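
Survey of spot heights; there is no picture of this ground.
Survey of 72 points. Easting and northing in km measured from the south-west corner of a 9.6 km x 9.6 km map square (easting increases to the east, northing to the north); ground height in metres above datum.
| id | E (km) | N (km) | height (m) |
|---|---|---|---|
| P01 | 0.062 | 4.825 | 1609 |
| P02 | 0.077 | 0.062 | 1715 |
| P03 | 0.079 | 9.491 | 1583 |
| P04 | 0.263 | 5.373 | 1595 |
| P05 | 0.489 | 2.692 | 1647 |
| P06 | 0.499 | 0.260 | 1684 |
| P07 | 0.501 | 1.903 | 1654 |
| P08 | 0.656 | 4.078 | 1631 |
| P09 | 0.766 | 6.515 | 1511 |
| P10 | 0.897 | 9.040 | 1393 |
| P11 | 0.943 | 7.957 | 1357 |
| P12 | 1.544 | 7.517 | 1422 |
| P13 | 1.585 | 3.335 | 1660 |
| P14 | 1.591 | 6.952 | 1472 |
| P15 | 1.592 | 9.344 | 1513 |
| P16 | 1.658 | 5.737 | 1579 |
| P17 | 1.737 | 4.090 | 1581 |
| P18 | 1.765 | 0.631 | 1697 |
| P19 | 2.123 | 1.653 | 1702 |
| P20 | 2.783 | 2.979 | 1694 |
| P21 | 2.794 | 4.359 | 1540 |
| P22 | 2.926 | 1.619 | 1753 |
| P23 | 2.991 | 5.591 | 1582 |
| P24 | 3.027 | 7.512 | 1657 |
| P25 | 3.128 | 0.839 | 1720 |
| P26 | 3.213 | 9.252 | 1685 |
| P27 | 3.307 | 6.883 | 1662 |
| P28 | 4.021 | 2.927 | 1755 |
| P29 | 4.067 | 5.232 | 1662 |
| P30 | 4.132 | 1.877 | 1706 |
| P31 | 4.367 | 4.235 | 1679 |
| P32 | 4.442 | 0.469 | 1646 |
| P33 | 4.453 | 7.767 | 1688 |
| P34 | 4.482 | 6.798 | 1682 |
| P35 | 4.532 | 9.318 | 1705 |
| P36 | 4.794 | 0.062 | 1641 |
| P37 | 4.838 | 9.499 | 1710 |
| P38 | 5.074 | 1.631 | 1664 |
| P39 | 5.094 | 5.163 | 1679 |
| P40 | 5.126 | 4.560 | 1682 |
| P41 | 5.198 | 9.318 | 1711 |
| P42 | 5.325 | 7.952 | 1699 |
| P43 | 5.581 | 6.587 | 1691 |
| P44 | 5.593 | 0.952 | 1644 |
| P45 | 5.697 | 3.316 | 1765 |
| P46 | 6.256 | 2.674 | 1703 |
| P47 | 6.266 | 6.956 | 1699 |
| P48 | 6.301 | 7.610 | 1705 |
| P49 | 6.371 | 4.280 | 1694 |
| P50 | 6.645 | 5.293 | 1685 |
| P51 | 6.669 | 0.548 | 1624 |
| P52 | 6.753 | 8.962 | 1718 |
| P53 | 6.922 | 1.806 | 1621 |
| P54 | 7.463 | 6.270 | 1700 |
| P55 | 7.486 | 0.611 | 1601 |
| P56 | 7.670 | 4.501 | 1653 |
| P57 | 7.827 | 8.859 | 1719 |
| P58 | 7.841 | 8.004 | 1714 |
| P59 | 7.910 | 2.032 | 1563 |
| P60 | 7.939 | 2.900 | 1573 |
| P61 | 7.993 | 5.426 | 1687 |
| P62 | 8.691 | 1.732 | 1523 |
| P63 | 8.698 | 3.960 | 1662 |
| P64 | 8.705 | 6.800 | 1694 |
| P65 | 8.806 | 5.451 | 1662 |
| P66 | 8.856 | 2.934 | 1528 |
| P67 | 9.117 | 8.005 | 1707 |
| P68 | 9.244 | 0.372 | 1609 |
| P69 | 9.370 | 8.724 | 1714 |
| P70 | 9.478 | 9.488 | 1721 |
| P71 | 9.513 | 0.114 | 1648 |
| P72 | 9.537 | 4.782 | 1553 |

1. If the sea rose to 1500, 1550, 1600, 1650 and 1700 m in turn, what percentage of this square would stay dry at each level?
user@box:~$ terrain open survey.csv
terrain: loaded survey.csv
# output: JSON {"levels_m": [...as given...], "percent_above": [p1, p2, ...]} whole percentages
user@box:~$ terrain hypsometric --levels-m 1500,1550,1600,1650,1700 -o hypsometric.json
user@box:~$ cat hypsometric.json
{"levels_m": [1500, 1550, 1600, 1650, 1700], "percent_above": [95, 88, 79, 61, 25]}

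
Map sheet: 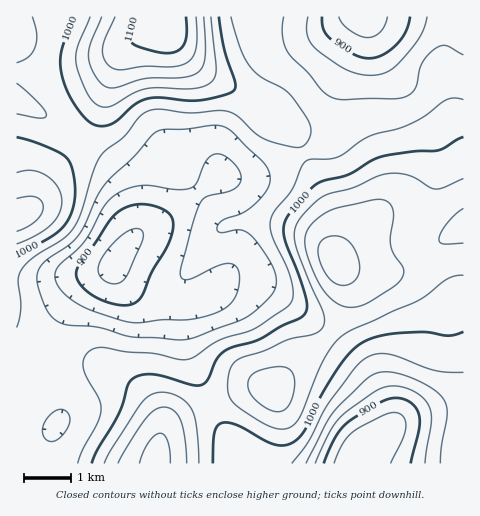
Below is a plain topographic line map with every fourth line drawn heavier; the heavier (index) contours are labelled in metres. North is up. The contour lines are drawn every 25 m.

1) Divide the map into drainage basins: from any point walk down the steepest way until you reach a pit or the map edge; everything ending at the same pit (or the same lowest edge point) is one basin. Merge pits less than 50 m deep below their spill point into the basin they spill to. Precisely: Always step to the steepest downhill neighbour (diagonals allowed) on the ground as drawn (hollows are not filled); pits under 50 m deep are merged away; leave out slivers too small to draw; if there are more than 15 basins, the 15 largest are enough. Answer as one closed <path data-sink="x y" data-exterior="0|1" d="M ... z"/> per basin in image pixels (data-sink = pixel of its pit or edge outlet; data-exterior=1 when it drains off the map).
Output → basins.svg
<path data-sink="116 263" data-exterior="0" d="M165 26l-31 13-11 10-8 15-16 47-11 21-15 20-23 22-15 29-8 8-11 5 1 248 138 0 6-27 11-15 74-33 16-2 11 3 25-29 31-25 14-23 3-13 0-14-3-13-9-15 3-20-1-18-40-86-11-11-29-21-59-35-20-21z"/><path data-sink="361 17" data-exterior="1" d="M463 16l-446 0-1 199 8-2 11-10 15-29 23-22 15-20 11-21 16-47 8-15 11-10 31-13 12 20 20 21 59 35 29 21 11 11 40 86 0 42 6 5 22 5 26 0 12-4 18-10 31-24 13-6z"/><path data-sink="358 454" data-exterior="0" d="M463 228l-19 11-31 23-18 8-31 2-24-6 6 20 0 14-3 13-14 23-31 25-25 29-11-3-16 2-74 33-11 15-5 26 307 1z"/>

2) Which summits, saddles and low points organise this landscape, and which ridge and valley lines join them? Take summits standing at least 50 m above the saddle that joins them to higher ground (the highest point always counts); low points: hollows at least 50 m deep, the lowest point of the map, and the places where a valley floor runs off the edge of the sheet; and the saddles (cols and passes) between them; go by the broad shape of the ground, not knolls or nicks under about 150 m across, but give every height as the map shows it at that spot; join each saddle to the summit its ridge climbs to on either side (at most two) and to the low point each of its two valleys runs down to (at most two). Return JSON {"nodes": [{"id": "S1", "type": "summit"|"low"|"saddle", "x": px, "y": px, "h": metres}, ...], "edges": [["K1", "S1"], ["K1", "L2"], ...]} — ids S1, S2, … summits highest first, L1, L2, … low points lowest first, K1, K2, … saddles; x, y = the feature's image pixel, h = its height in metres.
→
{"nodes": [
{"id": "S1", "type": "summit", "x": 165, "y": 26, "h": 1119},
{"id": "S2", "type": "summit", "x": 336, "y": 262, "h": 1088},
{"id": "S3", "type": "summit", "x": 157, "y": 459, "h": 1082},
{"id": "S4", "type": "summit", "x": 18, "y": 216, "h": 1063},
{"id": "L1", "type": "low", "x": 360, "y": 453, "h": 858},
{"id": "L2", "type": "low", "x": 361, "y": 17, "h": 864},
{"id": "L3", "type": "low", "x": 116, "y": 263, "h": 866},
{"id": "K1", "type": "saddle", "x": 420, "y": 258, "h": 1046},
{"id": "K2", "type": "saddle", "x": 210, "y": 404, "h": 1010},
{"id": "K3", "type": "saddle", "x": 82, "y": 140, "h": 989},
{"id": "K4", "type": "saddle", "x": 305, "y": 153, "h": 974}],
"edges": [["K1", "S2"], ["K1", "L1"], ["K1", "L2"], ["K2", "S2"], ["K2", "S3"], ["K2", "L1"], ["K2", "L3"], ["K3", "S1"], ["K3", "S4"], ["K3", "L2"], ["K3", "L3"], ["K4", "S1"], ["K4", "S2"], ["K4", "L2"], ["K4", "L3"]]}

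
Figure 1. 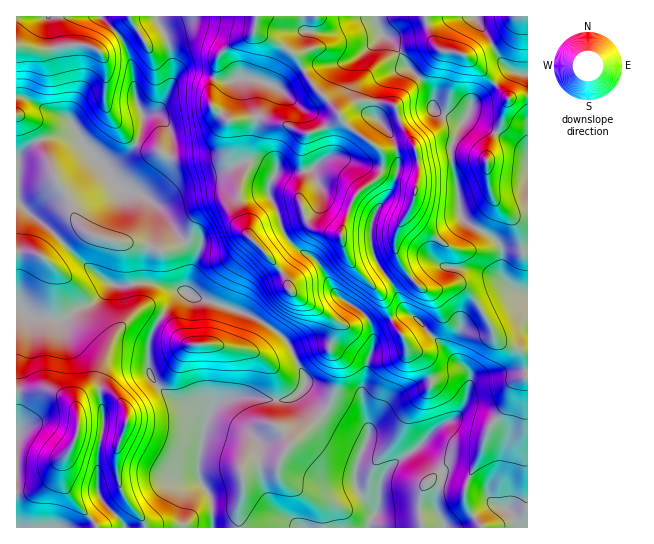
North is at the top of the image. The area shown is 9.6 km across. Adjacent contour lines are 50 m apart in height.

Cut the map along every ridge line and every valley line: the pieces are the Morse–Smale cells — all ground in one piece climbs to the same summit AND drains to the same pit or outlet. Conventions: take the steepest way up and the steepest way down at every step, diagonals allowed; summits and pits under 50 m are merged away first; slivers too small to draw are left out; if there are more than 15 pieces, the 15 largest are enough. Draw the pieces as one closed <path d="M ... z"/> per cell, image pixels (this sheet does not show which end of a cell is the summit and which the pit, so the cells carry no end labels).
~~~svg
<path d="M409 68l-10 1-10 6-10 10-4 13 0 19 18 22 6 28-8 26-18 24-2 9 0 17 8 23 13 17 9 22 8 9-4-1-11 4-17 10-4 4 0 16-5 12-3 22-4 12 8 38-1 7-2 1-41-24-23-26-15 11-53-3-15 6-10 11-10 43 0 21 10 16 3 8 1 26 315-1 0-233-14-5-11-11 0-25-3-8-9-9-21-11-7-6-12-64 1-12 11-21-30-12-1-19z"/><path d="M198 73l-15 0-8 6-15 30-6 4-11 2-2 18-8 16-14 14-9 5-4 0-22-23-17-26-25-11-15-9-11-1 0 101 14 16 20 14 31 32 29 23 20 1 19-2 37 9 9-33-2-5-32-44-8-7 10-4 22-18 38-10 20-10 11 0 21 10-8-7-12-5-3-6 4-40-4-12-1-20-2-2-11 0-15 2z"/><path d="M375 16l-217 0-1 5 10 16 2 9 4 21 0 16 5-7 5-3 15 0 25 8 15-2 11 0 2 2 1 20 4 12-4 40 3 6 16 8 6 6 33-2 19-14 12 0 17 7 39 9 2-14-3-12-7-14-14-16 0-19 4-13 10-10 19-8-13-22-14-11z"/><path d="M254 161l-11 0-20 10-38 10-22 18-10 4 8 7 32 44 2 5-8 32 7 6 55 18 32 20 8 10 16 33-2 13 5 7 17 17 42 24 2-8-8-38 4-12 3-22 5-12-2-24-10-12-20-12-6-6-15-28-7-8-15-8-11-11-6-11-5-20-7-10 0-11 6-13z"/><path d="M149 283l-19 2-19-1-18 20-18 7-12 9-25-1-15-10-7 0 1 219 108-1-22-25-6-12 0-33 6-24-3-51 4-12 7-6 18-1 19 3 0-19 3-12 20-32 13-12z"/><path d="M129 363l-14 0-6 2-5 5-4 12 0 19 3 8 0 24-6 24 0 33 3 8 26 30 85 0 0-31-12-19 0-21 9-42-14-8-25-11-16-15-6-14z"/><path d="M101 16l-84 0-1 81 11 2 15 9 25 11 17 26 22 23 4 0 9-5 17-18 7-18 0-13-8-19-2-22-6-24-6-11z"/><path d="M186 292l-4 0-19 22-12 21-3 12 1 26 4 8 16 15 36 16 4 5 2-6 8-8 10-4 28-2 10 3 20 0 8-4 9-9 1-9-16-33-8-10-32-20-55-18z"/><path d="M474 16l-97 0-1 6 5 12 14 11 10 20 27 26 0 18 2 2 25 10 4 0 4-4 47 26 13 12 1-80-14-3-11-9z"/><path d="M341 157l-12 0-17 13 9 20 0 8-5 12-11 9-23 6-1 2 6 11 11 11 15 8 7 8 15 28 32 24 4 6 2 10 2-4 6-5 27-11-7-8-9-22-13-17-8-23 0-17 2-9 18-24 5-20-38-9z"/><path d="M467 117l-3 2-13 28 10 70 5 6 25 13 9 9 3 8 0 25 11 11 13 4 1-138-14-12z"/><path d="M18 200l-2 1 0 106 7 2 15 10 25 1 12-9 18-7 18-19-30-24-31-32-20-14z"/><path d="M157 16l-56 1 20 21 6 11 6 24 3 28 7 14 11-2 6-4 13-30 0-12-5-26z"/><path d="M527 16l-52 1 28 46 8 8 12 4 5-1z"/>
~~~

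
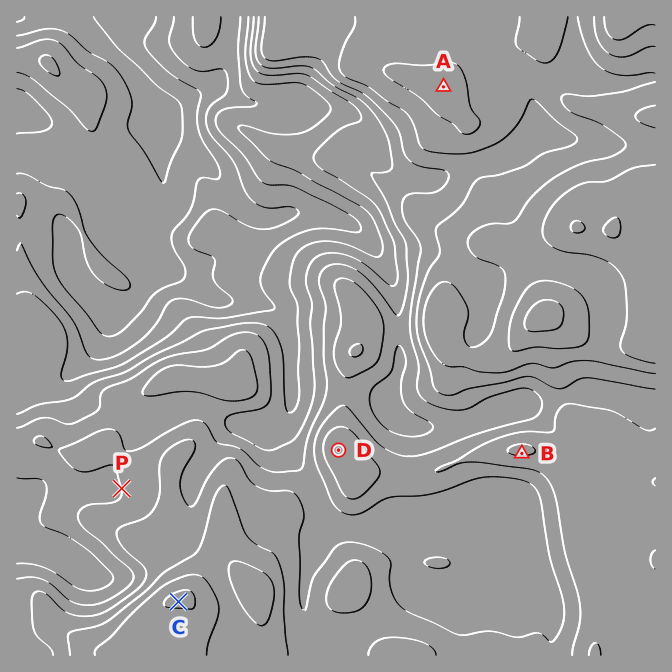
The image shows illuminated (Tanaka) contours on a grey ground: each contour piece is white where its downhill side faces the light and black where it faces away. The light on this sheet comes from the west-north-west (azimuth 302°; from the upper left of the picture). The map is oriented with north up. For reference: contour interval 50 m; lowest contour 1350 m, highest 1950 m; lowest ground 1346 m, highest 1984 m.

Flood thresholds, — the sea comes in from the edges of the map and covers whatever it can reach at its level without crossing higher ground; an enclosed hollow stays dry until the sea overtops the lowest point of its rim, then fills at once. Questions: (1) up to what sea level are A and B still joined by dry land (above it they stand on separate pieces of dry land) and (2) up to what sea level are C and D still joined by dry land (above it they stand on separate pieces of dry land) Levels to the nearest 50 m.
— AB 1800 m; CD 1750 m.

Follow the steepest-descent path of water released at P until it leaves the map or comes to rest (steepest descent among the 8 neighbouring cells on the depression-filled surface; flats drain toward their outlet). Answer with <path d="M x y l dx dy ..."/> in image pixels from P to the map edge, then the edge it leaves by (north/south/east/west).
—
<path d="M122 488l-82 0-8 7-7 3-3 0-2 2-3 0"/>
exit: west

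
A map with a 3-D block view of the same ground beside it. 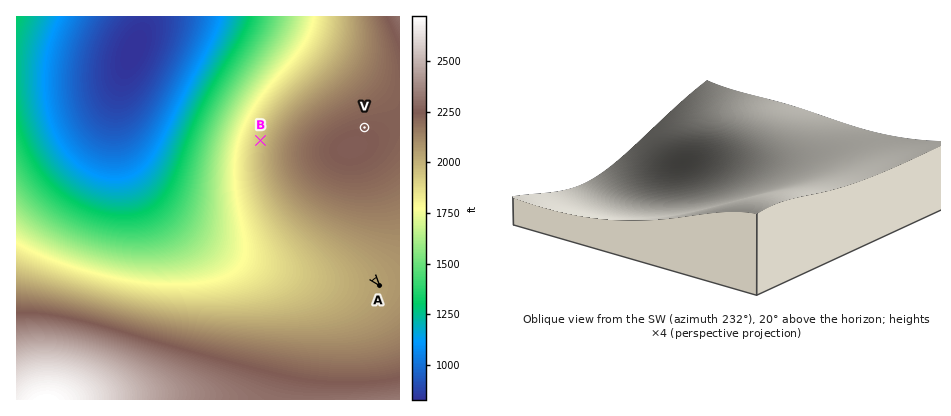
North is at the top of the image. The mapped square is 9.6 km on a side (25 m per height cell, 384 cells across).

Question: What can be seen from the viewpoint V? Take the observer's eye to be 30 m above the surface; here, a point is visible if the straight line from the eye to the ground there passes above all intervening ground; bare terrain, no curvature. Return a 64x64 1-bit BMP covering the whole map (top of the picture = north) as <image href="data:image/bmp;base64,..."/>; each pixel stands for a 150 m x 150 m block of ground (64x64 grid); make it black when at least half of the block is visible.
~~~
<image width="64" height="64" href="data:image/bmp;base64,Qk0+AgAAAAAAAD4AAAAoAAAAQAAAAEAAAAABAAEAAAAAAAACAAATCwAAEwsAAAIAAAAAAAAA////AAAAAAAH/////////w//////////H/////////8//////////3///////////////////////////////////////////////////////////////////////////////////////////////////////////////////////////////////////////////AAB//////+AAAAf////+AAAAAf////AAAAAA////wAAAAAB///8AAAAAAD///AAAAAAAH//wAAAAAAAf/+AAAAAAAA//wAAAAAAAD/8AAAAAAAAP/wAAAAAAAA/+AAAAAAAAB/wAAAAAAAAH+AAAAAAAAAf4AAAAAAAAD/AAAAAAAAAP8AAAAAAAAB/wAAAAAAAAf+AAAAAAAAD/4AAAAAAAA//gAAAAAAAH/+AAAAAAAA//4AAAAAAAH//gAAAAAAAf/+AAAAAAAD//4AAAAAAAP//gAAAAAAA//+AAAAAAAB//4AAAAAAAH//gAAAAAAAP/+AAAAAAAA//4AAAAAAAB//wAAAAAAAD//AAAAAAAAP/8AAAAAAAAf/4AAAAAAAA//gAAAAAAAD/+AAAAAAAAP/8AAAAAAAA//wAAAAAAAD//gAAAAAAAf//AAAAAAAB//8AAAAAAAP//4AAAAAAA///wAAAAAAH///AAAAAAAf/w=="/>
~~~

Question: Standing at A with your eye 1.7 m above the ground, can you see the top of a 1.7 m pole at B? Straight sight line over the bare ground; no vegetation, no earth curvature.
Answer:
no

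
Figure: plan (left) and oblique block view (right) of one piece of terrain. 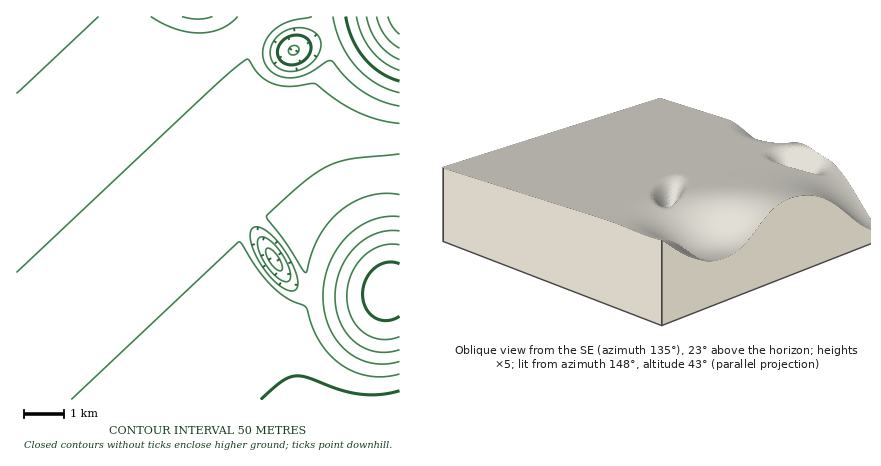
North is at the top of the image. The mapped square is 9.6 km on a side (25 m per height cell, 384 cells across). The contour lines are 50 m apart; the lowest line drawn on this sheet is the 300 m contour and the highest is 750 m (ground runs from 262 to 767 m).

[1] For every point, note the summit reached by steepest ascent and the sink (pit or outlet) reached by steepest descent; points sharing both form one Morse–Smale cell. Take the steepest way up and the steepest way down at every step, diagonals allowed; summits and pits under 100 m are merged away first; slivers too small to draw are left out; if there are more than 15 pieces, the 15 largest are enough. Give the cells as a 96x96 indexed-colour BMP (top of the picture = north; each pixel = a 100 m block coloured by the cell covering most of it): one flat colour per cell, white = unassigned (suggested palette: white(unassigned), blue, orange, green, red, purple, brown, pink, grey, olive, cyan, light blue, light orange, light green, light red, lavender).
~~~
<image width="96" height="96" href="data:image/bmp;base64,Qk12EgAAAAAAAHYAAAAoAAAAYAAAAGAAAAABAAQAAAAAAAASAAATCwAAEwsAABAAAAAAAAAA////ALR3HwAOf/8ALKAsACgn1gC9Z5QAS1aMAMJ34wB/f38AIr28AM++FwDox64AeLv/AIrfmACWmP8A1bDFABEREREREREREREREREREREREREREREREREREREREREREREREiIiIiIiIiIiIiIiIhERERERERERERERERERERERERERERERERERERERERERERERIiIiIiIiIiIiIiIiIhERERERERERERERERERERERERERERERERERERERERERERERIiIiIiIiIiIiIiIiIhERERERERERERERERERERERERERERERERERERERERERERESIiIiIiIiIiIiIiIiIhERERERERERERERERERERERERERERERERERERERERERERESIiIiIiIiIiIiIiIiIhEREREREREREREREREREREREREREREREREREREREREREREiIiIiIiIiIiIiIiIiIhEREREREREREREREREREREREREREREREREREREREREREREiIiIiIiIiIiIiIiIiIhERERERERERERERERERERERERERERERERERERERERERERIiIiIiIiIiIiIiIiIiIhERERERERERERERERERERERERERERERERERERERERERERIiIiIiIiIiIiIiIiIiIhERERERERERERERERERERERERERERERERERERERERERERIiIiIiIiIiIiIiIiIiIhERERERERERERERERERERERERERERERERERERERERERERIiIiIiIiIiIiIiIiIiIhERERERERERERERERERERERERERERERERERERERERERESIiIiIiIiIiIiIiIiIiIhERERERERERERERERERERERERERERERERERERERERERESIiIiIiIiIiIiIiIiIiIhERERERERERERERERERERERERERERERERERERERERERESIiIiIiIiIiIiIiIiIiIhERERERERERERERERERERERERERERERERERERERERERESIiIiIiIiIiIiIiIiIiIhERERERERERERERERERERERERERERERERERERERERERFSIiIiIiIiIiIiIiIiIiIhERERERERERERERERERERERERERERERERERERERERERFSIiIiIiIiIiIiIiIiIiIhERERERERERERERERERERERERERERERERERERERERERFSIiIiIiIiIiIiIiIiIiIhERERERERERERERERERERERERERERERERERERERERERFSIiIiIiIiIiIiIiIiIiIhERERERERERERERERERERERERERERERERERERERERERFVIiIiIiIiIiIiIiIiIiIhERERERERERERERERERERERERERERERERERERERERERFVUiIiIiIiIiIiIiIiIiIhERERERERERERERERERERERERERERERERERERERERERFVVSIiIiIiIiIiIiIiIiIhERERERERERERERERERERERERERERERERERERERERERVVVVUiIiIiIiIiIiIiIiIhERERERERERERERERERERERERERERERERERERERERERVVVVVSIiIiIiIiIiIiIiIhERERERERERERERERERERERERERERERERERERERERERVVVVVVIiIiIiIiIiIiIiIhEREREREREREREREREREREREREREREREREREREREREVVVVVVVIiIiIiIiIiIiIiIhEREREREREREREREREREREREREREREREREREREREREVVVVVVVIiIiIiIiIiIiIiIhERERERERERERERERERERERERERERERERERERERERFVVVVVVVIiIiIiIiIiIiIiIhERERERERERERERERERERERERERERERERERERERERVVVVVVVVIiIiIiIiIiIiIiIhERERERERERERERERERERERERERERERERERERERERVVVVVVVVIiIiIiIiIiIiIiIhEREREREREREREREREREREREREREREREREREREREVVVVVVVVVIiIiIiIiIiIiIiIhERERERERERERERERERERERERERERERERERERERFVVVVVVVVVIiIiIiIiIiIiIiIhERERERERERERERERERERERERERERERERERERERFVVVVVVVVSIiIiIiIiIiIiIiIhERERERERERERERERERERERERERERERERERERERVVVVVVVVVSIiIiIiIiIiIiIiIhERERERERERERERERERERERERERERERERERERERVVVVVVVVVSIiIiIiIiIiIiIiIhEREREREREREREREREREREREREREREREREREREVVVVVVVVVUiIiIiIiIiIiIiIiIhEREREREREREREREREREREREREREREREREREREVVVVVVVVVUiIiIiIiIiIiIiIiIhERERERERERERERERERERERERERERERERERERFVVVVVVVVVIiIiIiIiIiIiIiIiIhERERERERERERERERERERERERERERERERERERFVVVVVVVVVIiIiIiIiIiIiIiIiIhERERERERERERERERERERERERERERERERERERFVVVVVVVVSIiIiIiIiIiIiIiIiIhERERERERERERERERERERERERERERERERERERVVVVVVVVVRIiIiIiIiIiIiIiIiIhERERERERERERERERERERERERERERERERERERVVVVVVVVUREiIiIiIiIiIiIiIiIhERERERERERERERERERERERERERERERERERERVVVVVVVVEREiIiIiIiIiIiIiIiIhERERERERERERERERERERERERERERERERERERVVVVVVVRERESIiIiIiIiIiIiIiIhERERERERERERERERERERERERERERERERERERVVVVVVURERERIiIiIiIiIiIiIiIhERERERERERERERERERERERERERERERERERERVVVVVVERERERIiIiIiIiIiIiIiIhERERERERERERERERERERERERERERERERERERFVVVUREREREREiIiIiIiIiIiIiIhEREREREREREREREREREREREREREREREREREREVVRERERERERESIiIiIiIiIiIiIhERERERERERERERERERERERERERERERERERERERERERERERERERIiIiIiIiIiIiIhEREREREREREREREREREREREREREREREREREREREREREREREREREiIiIiIiIiIiIhERERERERERERERERERERERERERERERERERERERERERERERERERESIiIiIiIiIiIhERERERERERERERERERERERERERERERERERERERERERERERERERFEIiIiIiIiIiIhERERERERERERERERERERERERERERERERERERERERERERERERERFEQyIiIiIiIiIhERERERERERERERERERERERERERERERERERERERERERERERERERREMzMiIiIiIiIhEREREREREREREREREREREREREREREREREREREREREREREREREURDMzMzIiIiIiIhERERERERERERERERERERERERERERERERERERERERERERERERFERDMzMzMzMiIiIhERERERERERERERERERERERERERERERERERERERERERERERERFEQzMzMzMzMzMzMxERERERERERERERERERERERERERERERERERERERERERERERERREMzMzMzMzMzMzMxEREREREREREREREREREREREREREREREREREREREREREREREUREMzMzMzMzMzMzMxERERERERERERERERERERERERERERERERERERERERERERERFERDMzMzMzMzMzMzMxERERERERERERERERERERERERERERERERERERERERERERERFERDMzMzMzMzMzMzMxERERERERERERERERERERERERERERERERERERERERERERERREQzMzMzMzMzMzMzMxEREREREREREREREREREREREREREREREREREREREREREREUREQzMzMzMzMzMzMzMxEREREREREREREREREREREREREREREREREREREREREREREUREQzMzMzMzMzMzMzMxERERERERERERERERERERERERERERERERERERERERERERFEREMzMzMzMzMzMzMzMxERERERERERERERERERERERERERERERERERERERERERERFEREMzMzMzMzMzMzMzMxERERERERERERERERERERERERERERERERERERERERERERREREMzMzMzMzMzMzMzMxEREREREREREREREREREREREREREREREREREREREREREURERDMzMzMzMzMzMzMzMxEREREREREREREREREREREREREREREREREREREREREREURERDMzMzMzMzMzMzMzMxERERERERERERERERERERERERERERERERERERERERERFERERDMzMzMzMzMzMzMzMxERERERERERERERERERERERERERERERERERERERERERFERERDMzMzMzMzMzMzMzMxERERERERERERERERERERERERERERERERERERERERERRERERDMzMzMzMzMzMzMzMxERERERERERERERERERERERERERERERERERERERERERRERERDMzMzMzMzMzMzMzMxEREREREREREREREREREREREREREREREREREREREREUREREREMzMzMzMzMzMzMzMxEREREREREREREREREREREREREREREREREREREREREUREREREMzMzMzMzMzMzMzMxERERERERERERERERERERERERERERERERERERERERFEREREREMzMzMzMzMzMzMzMxERERERERERERERERERERERERERERERERERERERERREREREREQzMzMzMzMzMzMzMxERERERERERERERERERERERERERERERERERERERERRERERERERDMzMzMzMzMzMzMxEREREREREREREREREREREREREREREREREREREREURERERERERDMzMzMzMzMzMzMxEREREREREREREREREREREREREREREREREREREREUREREREREREMzMzMzMzMzMzMxERERERERERERERERERERERERERERERERERERERFEREREREREREQzMzMzMzMzMzMxERERERERERERERERERERERERERERERERERERERFEREREREREREQzMzMzMzMzMzMxERERERERERERERERERERERERERERERERERERERRERERERERERERDMzMzMzMzMzMxERERERERERERERERERERERERERERERERERERERRERERERERERERDMzMzMzMzMzMxERERERERERERERERERERERERERERERERERERERREREREREREREREMzMzMzMzMzMxERERERERERERERERERERERERERERERERERERERREREREREREREREMzMzMzMzMzMxERERERERERERERERERERERERERERERERERERERREREREREREREREMzMzMzMzMzMxERERERERERERERERERERERERERERERERERERERREREREREREREREMzMzMzMzMzMxERERERERERERERERERERERERERERERERERERERREREREREREREREMzMzMzMzMzMxERERERERERERERERERERERERERERERERERERERFEREREREREREREMzMzMzMzMzMxERERERERERERERERERERERERERERERERERERERFERERERERERERDMzMzMzMzMzMxEREREREREREREREREREREREREREREREREREREREURERERERERERDMzMzMzMzMzMxEREREREREREREREREREREREREREREREREREREREUREREREREREQzMzMzMzMzMzMxERERERERERERERERERERERERERERERERERERERERREREREREREQzMzMzMzMzMzMxERERERERERERERERERERERERERERERERERERERERFEREREREREMzMzMzMzMzMzMxEREREREREREREREREREREREREREREREREREREREREURERERERDMzMzMzMzMzMzMw=="/>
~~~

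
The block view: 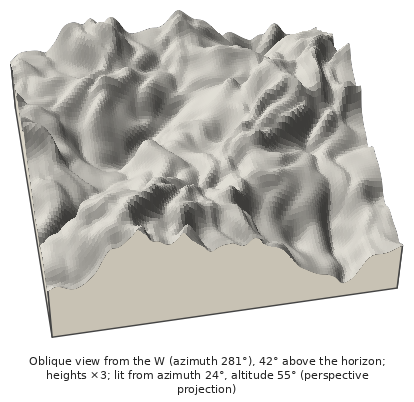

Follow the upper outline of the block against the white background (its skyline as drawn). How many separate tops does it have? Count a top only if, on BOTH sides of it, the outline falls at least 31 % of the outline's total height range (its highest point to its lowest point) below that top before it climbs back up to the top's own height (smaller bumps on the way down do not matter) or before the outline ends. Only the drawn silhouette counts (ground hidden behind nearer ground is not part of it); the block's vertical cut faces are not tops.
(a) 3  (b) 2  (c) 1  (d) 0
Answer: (d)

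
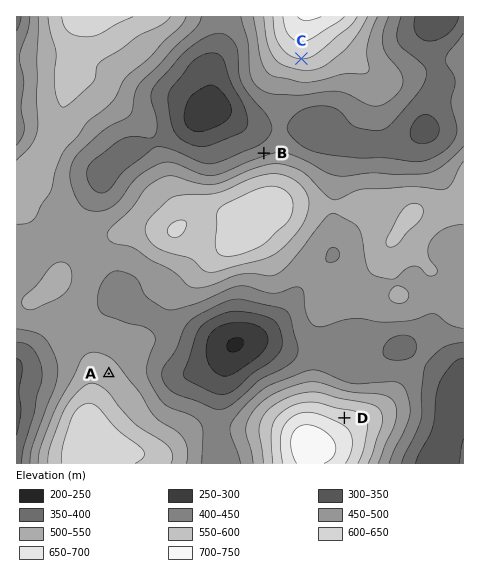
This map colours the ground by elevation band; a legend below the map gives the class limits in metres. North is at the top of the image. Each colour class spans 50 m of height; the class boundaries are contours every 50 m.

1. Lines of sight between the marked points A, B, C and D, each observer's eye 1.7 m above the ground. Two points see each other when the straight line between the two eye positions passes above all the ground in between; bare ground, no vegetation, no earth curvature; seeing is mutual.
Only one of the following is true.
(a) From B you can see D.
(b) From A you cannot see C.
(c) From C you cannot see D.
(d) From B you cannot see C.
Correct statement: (b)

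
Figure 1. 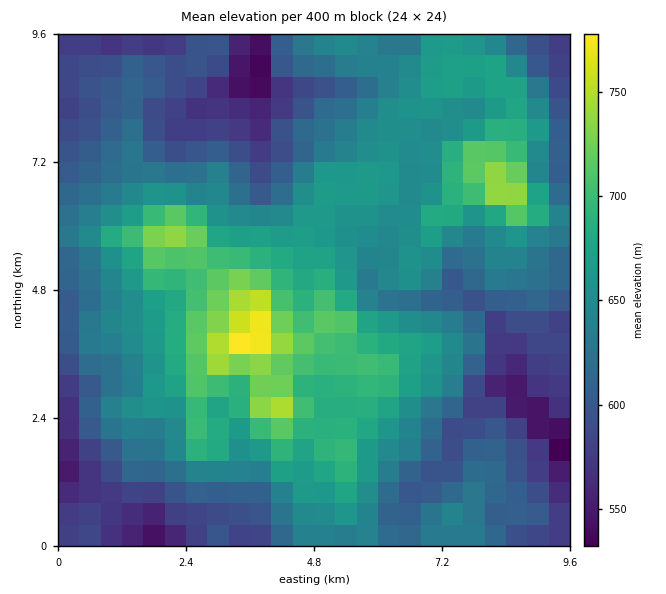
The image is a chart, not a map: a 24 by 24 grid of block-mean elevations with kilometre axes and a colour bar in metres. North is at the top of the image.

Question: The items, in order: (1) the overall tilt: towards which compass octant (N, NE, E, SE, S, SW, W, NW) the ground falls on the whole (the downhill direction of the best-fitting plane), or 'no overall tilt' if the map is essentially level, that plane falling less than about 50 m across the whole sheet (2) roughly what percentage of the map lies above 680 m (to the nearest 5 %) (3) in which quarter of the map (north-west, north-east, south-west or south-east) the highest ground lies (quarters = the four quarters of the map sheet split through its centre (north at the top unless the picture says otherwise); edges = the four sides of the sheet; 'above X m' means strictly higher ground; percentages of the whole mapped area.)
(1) No overall tilt - high and low ground are spread across the sheet.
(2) Roughly 20 % of the ground is higher than 680 m.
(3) The highest ground is in the south-west quarter.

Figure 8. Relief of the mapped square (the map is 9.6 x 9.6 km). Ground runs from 520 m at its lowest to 790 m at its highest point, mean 640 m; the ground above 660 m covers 29.6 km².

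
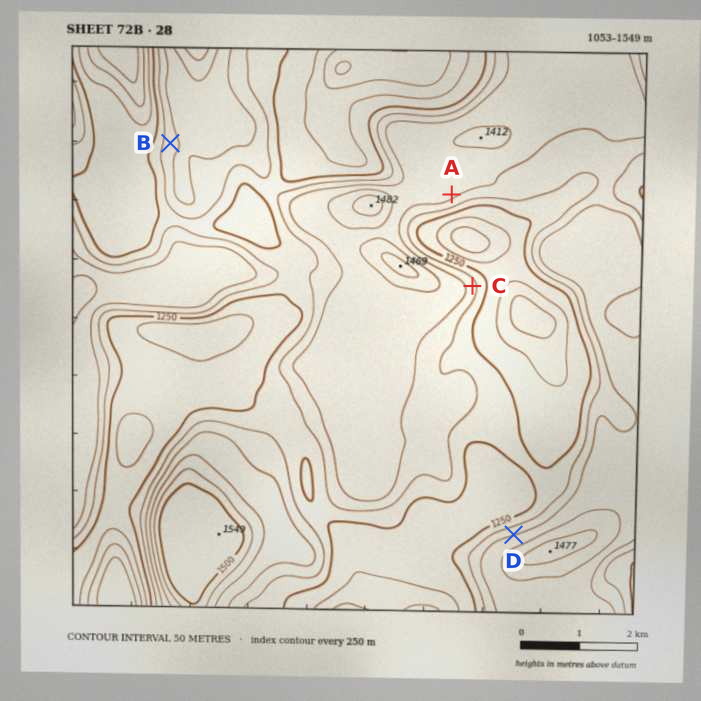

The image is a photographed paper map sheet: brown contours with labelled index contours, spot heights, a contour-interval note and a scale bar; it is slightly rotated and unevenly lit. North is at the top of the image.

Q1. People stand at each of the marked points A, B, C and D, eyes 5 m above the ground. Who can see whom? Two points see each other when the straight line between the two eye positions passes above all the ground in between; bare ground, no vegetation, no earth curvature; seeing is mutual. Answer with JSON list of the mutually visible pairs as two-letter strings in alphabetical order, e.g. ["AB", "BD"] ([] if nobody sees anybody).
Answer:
["AC", "AD", "CD"]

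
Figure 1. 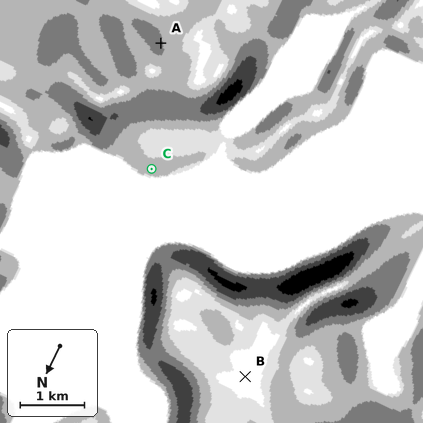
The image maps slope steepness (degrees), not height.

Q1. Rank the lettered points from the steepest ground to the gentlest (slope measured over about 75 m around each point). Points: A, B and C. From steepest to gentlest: A C B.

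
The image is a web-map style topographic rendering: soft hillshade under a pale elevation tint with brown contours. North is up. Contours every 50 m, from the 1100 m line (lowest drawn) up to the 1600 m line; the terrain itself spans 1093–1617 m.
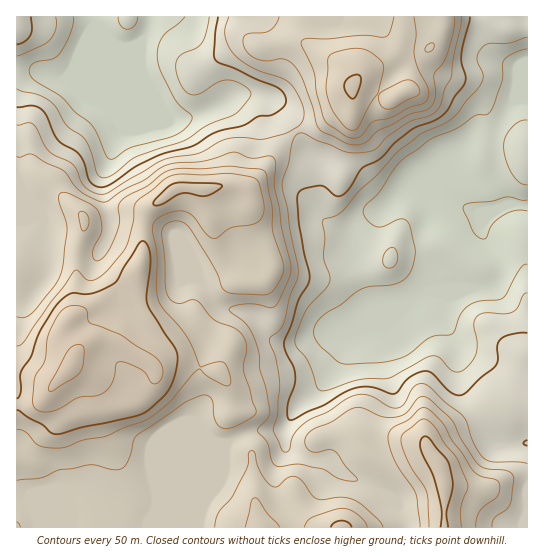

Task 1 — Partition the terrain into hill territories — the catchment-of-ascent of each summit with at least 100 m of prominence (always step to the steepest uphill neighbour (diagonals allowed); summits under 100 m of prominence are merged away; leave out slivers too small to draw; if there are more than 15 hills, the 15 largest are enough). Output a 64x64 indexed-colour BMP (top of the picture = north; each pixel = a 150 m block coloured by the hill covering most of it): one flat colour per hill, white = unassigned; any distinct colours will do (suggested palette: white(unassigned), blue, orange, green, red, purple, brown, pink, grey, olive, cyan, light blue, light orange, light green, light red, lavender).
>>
<image width="64" height="64" href="data:image/bmp;base64,Qk12CAAAAAAAAHYAAAAoAAAAQAAAAEAAAAABAAQAAAAAAAAIAAATCwAAEwsAABAAAAAAAAAA////ALR3HwAOf/8ALKAsACgn1gC9Z5QAS1aMAMJ34wB/f38AIr28AM++FwDox64AeLv/AIrfmACWmP8A1bDFABERERERERERERERFEREREREREREREREREMzMzMzMzMzEREREREREREREREUREREREREREREREREMzMzMzMzMzMRERERERERERERERREREREREREREREREQzMzMzMzMzMxEREREREREREREREUREREREREREREREQzMzMzMzMzMzERERERERERERERERREREREREREREREQzMzMzMzMzMzMRERERERERERERERFEREREREREREREMzMzMzMzMzMzMxERERERERERERERERREREREREREQzMzMzMzMzMzMzMzERERERERERERERERFEREREREREQzMzMzMzMzMzMzMzMRERERERERERERERERRERERERDQzMzMzMzMzMzMzMzMxERERERERERERERERFEREREQzMzMzMzMzMzMzMzMzMzERERERERERERERERERREREQzMzMzMzMzMzMzMzMzERMREREREREREREREREREURERDMzMzMzMzMzMzMzMzEREREREREREREREREREREREREUMzMzMzMzMzMzMzMzEREREREREREREREREREREREREREzMzMzMzMzMzMzMzMRERERERERERERERERERERERERERMzMzMzMzMzMzMzMRERERERERERERERERERERERERERETMzMzMzMzMzMzMxEREREREREREREREREREREREREREREzMzMzMzMzMzMxERERERERERERERERERERERERERERERMzMzMzMzMzMzERERERERERERERERERERERERERERERETMzMzMzMzMzEREREREREREREREREREREREREREREREREzMzMzMzMzMRERERERERERERERERERERERERERERERETMzMzMzMzMxEREREREREREREREREREREREREREREREREzMzMzMzMzERERERERERERERERERERERERERERERERETMzMzMzMzMRERERERERERERERERERERERERERERERERMzMzMzMzMxERERERERERERERERERERERERERERERERETMzMzMzMxERERERERERERERERERERERERERERERERERETMzMzMzERERERERERERERERERERERERERERERERERERETMzMzERERERERERERERERERERERERERERERERERERERERMzMRERERERERERERERERERERERERERERERERERERERETMzERERERERERERERERERERERERERERERERERERERERETMxEREREREREREREREREREREREREREREREREREREREREREREREREREREREREREREREREREREREREREREREREREREREREREREREREREREREREREREREREREREREREREREREREREREREREREREREREREREREREREREREREREREREREREREREREREREREREREREREREREREREREREREREREREREREREREREREREREREREREREREREREREREREREREREREREREREREREREREREREREREREREREREREREREREREREREREREREREREREREREREREREREREREREREREREREREREREREREREREREREREREREREREREREREREREREREREREREREREREREREREREREREREREREREREREREREREREREREREREREREREREREREREREREREREREREREREREREREREiIREREREREREREREREREREREREREREREREREREREREiIhERERERERERERERERERERERERERERERERESIiERIiIiERERERERERERERERERERERERERERERERESIiIiIiIiIhERERERERERERERERERERERERERERERESIiIiIiIiIiEREREREREREREREREREREREREREREREiIiIiIiIiIiIREREREREREREREREREREREREREREiIiIiIiIiIiIiIhEREREREREREREREREREREREREREiIiIiIiIiIiIiIiIRERERERERERERERERERERERERESIiIiIiIiIiIiIiIhERERERERERERERERERERERERESIiIiIiIiIiIiIiIiERERERERERERERERERERERERERIiIiIiIiIiIiIiIiIhERERERERERERERIiERERERERIiIiIiIiIiIiIiIiIiERERERERERERERIiIiERERERIiIiIiIiIiIiIiIiIiIhEREREREREREREiIiIiERERIiIiIiIiIiIiIiIiIiIiIREREREREREREiIiIiIiIiIiIiIiIiIiIiIiIiIiIiIiERERERERERESIiIiIiIiIiIiIiIiIiIiIiIiIiIiIiIREVURERERESIiIiIiIiIiIiIiIiIiIiIiIiIiIiIiIVVVVVERERESIiIiIiIiIiIiIiIiIiIiIiIiIiIiIiIhVVVVVRERERIiIiIiIiIiIiIiIiIiIiIiIiIiIiIiIRFVVVVVERERIiIiIiIiIiIiIiIiIiIiIiIiIiIiIiEREVVVVVVRERESIiIiIiIiIiIiIiIiIiIiIiIiIiIiIRERVVVVVVEREREiIiIiIiIiIiIiIiIiIiIiIiIiIiIRERFVVVVVVRERERIiIiIiIiIiIiIiIiIiIiIiIiIiIhEREVVVVVVVEREREiIiIiIiIiIiIiIiIiIiIiIiIiIiERER"/>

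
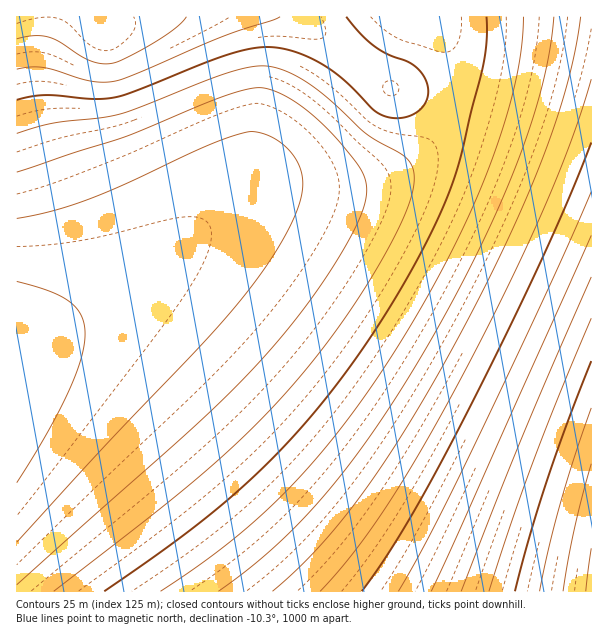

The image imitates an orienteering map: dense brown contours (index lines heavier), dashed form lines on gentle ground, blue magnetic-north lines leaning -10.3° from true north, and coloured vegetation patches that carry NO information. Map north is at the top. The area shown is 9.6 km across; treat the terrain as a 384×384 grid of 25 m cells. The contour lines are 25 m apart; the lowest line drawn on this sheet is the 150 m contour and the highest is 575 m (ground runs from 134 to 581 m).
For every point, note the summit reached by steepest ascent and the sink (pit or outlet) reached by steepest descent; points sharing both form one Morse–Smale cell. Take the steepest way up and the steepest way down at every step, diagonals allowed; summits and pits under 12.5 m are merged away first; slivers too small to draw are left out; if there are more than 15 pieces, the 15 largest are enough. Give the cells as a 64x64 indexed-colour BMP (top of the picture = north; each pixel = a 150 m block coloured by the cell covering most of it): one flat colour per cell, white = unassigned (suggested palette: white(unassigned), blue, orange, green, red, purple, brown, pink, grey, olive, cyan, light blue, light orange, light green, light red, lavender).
<image width="64" height="64" href="data:image/bmp;base64,Qk12CAAAAAAAAHYAAAAoAAAAQAAAAEAAAAABAAQAAAAAAAAIAAATCwAAEwsAABAAAAAAAAAA////ALR3HwAOf/8ALKAsACgn1gC9Z5QAS1aMAMJ34wB/f38AIr28AM++FwDox64AeLv/AIrfmACWmP8A1bDFABERERERERERERERERERERERERERERERERERERERERERERERERERERERERERERERERERERERERERERERERERERERERERERERERERERERERERERERERERERERERERERERERERERERERERERERERERERERERERERERERERERERERERERERERERERERERERERERERERERERERERERERERERERERERERERERERERERERERERERERERERERERERERERERERERERERERERERERERERERERERERERERERERERERERERERERERERERERERERERERERERERERERERERERERERERERERERERERERERERERERERERERERERERERERERERERERERERERERERERERERERERERERERERERERERERERERERERERERERERERERERERERERERERERERERERERERERERERERERERERERERERERERERERERERERERERERERERERERERERERERERERERERERERERERERERERERERERERERERERERERERERERERERERERERERERERERERERERERERERERERERERERERERERERERERERERERERERERERERERERERERERERERERERERERERERERERERERERERERERERERERERERERERERERERERERERERERERERERERERERERERERERERERERERERERERERERERERERERERERERERERERERERERERERERERERERERERERERERERERERERERERERERERERERERERERERERERERERERERERERERERERERERERERERERERERERERERERERERERERERERERERERERERERERERERERERERERERERERERERERERERERERERERERERERERERERERERERERERERERERERERERERERERERERERERERERERERERERERERERERERERERERERERERERERERERERERERERERERERERERERERERERERERERERERERERERERERERERERERERERERERERERERERERERERERERERERERERERERERERERERERERERERERERERERERERERERERERERESERERERERERERERERERERERERERERERERERERERERERIiEREREREREREREREREREREREREREREREREREREREREiIhERERERERERERERERERERERERERERERERERERERESIiIhERERERERERERERERERERERERERERERERERERERIiIiIhEREREREREREREREREREREREREREREREREREREiIiIiIhERERERERERERERERERERERERERERERERERESIiIiIiIRERERERERERERERERERERERERERERERERERIiIiIiIiIREREREREREREREREREREREREREREREREREiIiIiIiIiERERERERERERERERERERERERERERERERESIiIiIiIiIiERERERERERERERERERERERERERERERERIiIiIiIiIiIhEREREREREREREREREREREREREREREREiIiIiIiIiIiIRERERERERERERERERERERERERERERESIiIiIiIiIiIiERERERERERERERERERERERERERERERIiIiIiIiIiIiIiEREREREREREREREREREREREREREREiIiIiIiIiIiIiIhERERERERERERERERERERERERERESIiIiIiIiIiIiIiIRERERERERERERERERERERERERERIiIiIiIiIiIiIiIiEREREREREREREREREREREREREREiIiIiIiIiIiIiIiIiERERERERERERERERERERERERESIiIiIiIiIiIiIiIiIiIiIiIiIRERERERERERERERERIiIiIiIiIiIiIiIiIiIiIiIiIiIhEREREREREREREREiIiIiIiIiIiIiIiIiIiIiIiIiIiIhERERERERERERESIiIiIiIiIiIiIiIiIiIiIiIiIiIiIhERERERERERERIiIiIiIiIiIiIiIiIiIiIiIiIiIiIiIREREREREREREiIiIiIiIiIiIiIiIiIiIiIiIiIiIiIhERERERERETMyIiIiIiIiIiIiIiIiIiIiIiIiIiIiIiIRERERERMzMzIiIiIiIiIiIiIiIiIiIiIiIiIiIiIiIiEREREzMzMzMiIiIiIiIiIiIiIiIiIiIiIiIiIiIiIiIRETMzMzMzMyIiIiIiIiIiIiIiIiIiIiIiIiIiIiIiIjMzMzMzMzMzIiIiIiIiIiIiIiIiIiIiIiIiIiIiIkREMzMzMzMzMzMiIiIiIiIiIiIiIiIiIiIiIiIiIiREREQzMzMzMzMzMyIiIiIiIiIiIiIiIiIiIiIiIiIiRERERDMzMzMzMzMzIiIiIiIiIiIiIiIiIiIiIiIiIkREREREMzMzMzMzMzMiIiIiIiIiIiIiIiIiIiIiIiIkREREREQzMzMzMzMzMyIiIiIiIiIiIiIiIiIiIiIiIkRERERERDMzMzMzMzMzIiIiIiIiIiIiIiIiIiIiIiIkRERERERDMzMzMzMzMzMiIiIiIiIiIiIiIiIiIiIiJEREREREREMzMzMzMzMzMyIiIiIiIiIiIiIiIiIiIiJEREREREREMzMzMzMzMzMz"/>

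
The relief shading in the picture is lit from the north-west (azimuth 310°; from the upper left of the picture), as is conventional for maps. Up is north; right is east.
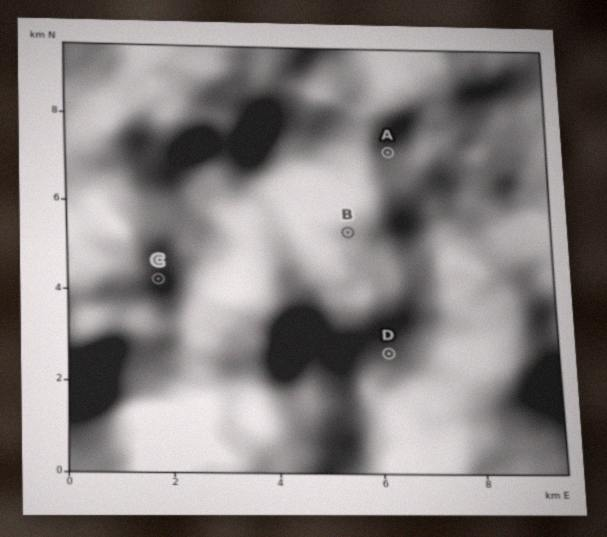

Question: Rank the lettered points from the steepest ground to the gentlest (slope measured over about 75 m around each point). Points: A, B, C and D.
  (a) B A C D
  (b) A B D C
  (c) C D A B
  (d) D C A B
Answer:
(d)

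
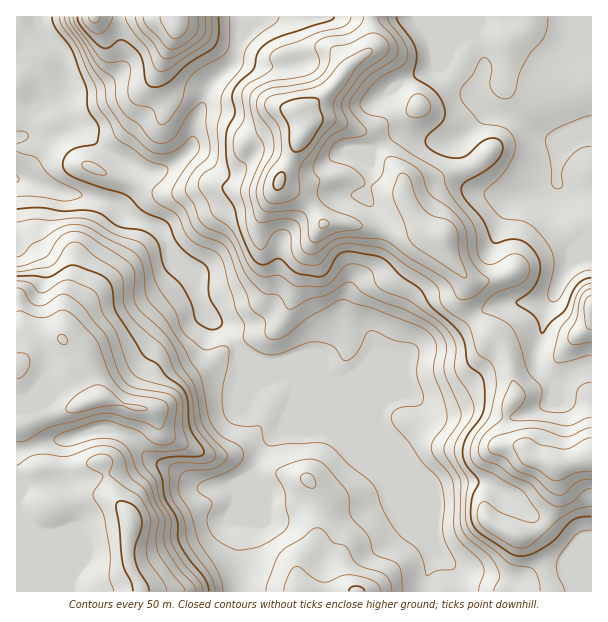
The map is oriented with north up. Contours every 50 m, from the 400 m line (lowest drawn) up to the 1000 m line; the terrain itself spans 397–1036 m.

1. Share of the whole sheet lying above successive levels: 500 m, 95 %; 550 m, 84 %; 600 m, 74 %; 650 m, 66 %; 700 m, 53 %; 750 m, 42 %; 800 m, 32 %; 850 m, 23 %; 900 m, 15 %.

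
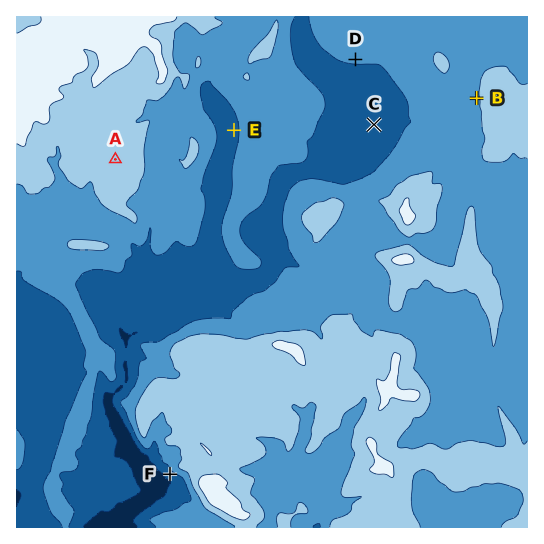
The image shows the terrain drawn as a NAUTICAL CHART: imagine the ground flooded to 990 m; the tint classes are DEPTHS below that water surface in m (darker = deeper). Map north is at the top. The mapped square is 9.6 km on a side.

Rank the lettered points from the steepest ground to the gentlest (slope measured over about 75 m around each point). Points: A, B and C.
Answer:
B A C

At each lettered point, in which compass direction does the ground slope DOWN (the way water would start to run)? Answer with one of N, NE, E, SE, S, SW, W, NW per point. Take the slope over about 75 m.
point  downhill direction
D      S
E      W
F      SW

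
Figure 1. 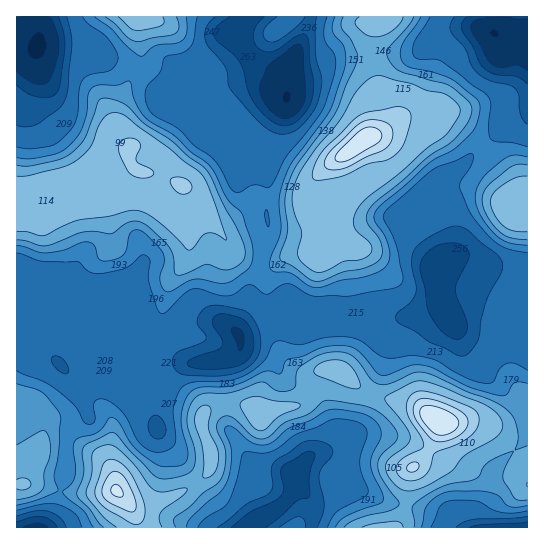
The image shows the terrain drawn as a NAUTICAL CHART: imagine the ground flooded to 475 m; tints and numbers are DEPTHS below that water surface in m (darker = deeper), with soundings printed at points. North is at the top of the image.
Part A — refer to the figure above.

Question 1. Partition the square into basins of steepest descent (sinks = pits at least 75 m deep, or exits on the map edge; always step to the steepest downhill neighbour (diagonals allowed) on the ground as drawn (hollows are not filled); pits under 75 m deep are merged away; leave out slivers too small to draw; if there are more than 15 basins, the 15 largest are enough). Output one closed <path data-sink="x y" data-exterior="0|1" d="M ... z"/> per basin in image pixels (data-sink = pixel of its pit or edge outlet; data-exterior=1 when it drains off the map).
<path data-sink="238 334" data-exterior="0" d="M433 112l-19 0-12 5-17 14-20 8-39 28-13 15 0 7 8 16 0 24-5 16 0 6-3 2-24 2-22 14-12-1-16-9-7-8-9-17-15-16-16-25-7-6-24-12-20-3-10-4-20 12-29 0-19 13-29-1-17 4-1 199 13 5 14 19 1 11-5 16 14-6 13 0 32 15 11 11 6 12 1 12 14 14 15 1 20-5 20-9 23-18 3-6 0-17-10-24 0-8 6-9 12-5 14-1 17 4 12 8 12-6 25-4 6-4 11-26 5-4 8-3 13 3 16 16 13 8 39 8 32 20 55 0 18-10 13-12 0-204-10 0-3-3-7-15-13-14-11-18-19-19-16-11z"/><path data-sink="286 98" data-exterior="0" d="M383 16l-244 0 0 21 2 26-10 15-12 24-3 11 1 16 4 9 8 9-1 10 4 9 5 5 18 2 15 6 21 13 17 26 15 16 9 17 7 8 16 9 16 0 22-15 22-1 6-23 0-24-8-16 3-12 10-10 23-15 12-11 16-8 7-7 4-9-1-11-10-20-5-20 0-32 3-8 9-5z"/><path data-sink="249 527" data-exterior="1" d="M334 368l-11 1-7 6-11 26-6 4-25 4-12 6-12-8-17-4-14 1-12 5-6 9 0 8 10 24 0 17-3 6-17 14-26 13-20 5-15-1 6 13 1 10 258 1 8-11 4-12 4-36 8-6 10-13 8-16 3-12-23-17-38-8-16-6-16-16z"/><path data-sink="38 47" data-exterior="0" d="M138 16l-122 1 1 179 17-4 29 1 19-13 29 0 22-13-5-10 1-10-8-9-4-9-1-16 3-11 12-24 10-15z"/><path data-sink="494 33" data-exterior="0" d="M527 16l-142 0-1 5-9 5-3 8 1 40 15 37-1 10-10 12 8-2 17-14 12-5 19 0 13 4 19 12 19 19 11 18 13 14 10 18 9-1z"/><path data-sink="527 527" data-exterior="1" d="M441 421l-4 13-8 16-9 12-9 7-4 36-11 22 131 1 1-61-8-10-23-25-12-7-10-2z"/><path data-sink="37 527" data-exterior="1" d="M35 484l-19 2 1 42 120-1-1-10-5-11-14-15-47 2z"/>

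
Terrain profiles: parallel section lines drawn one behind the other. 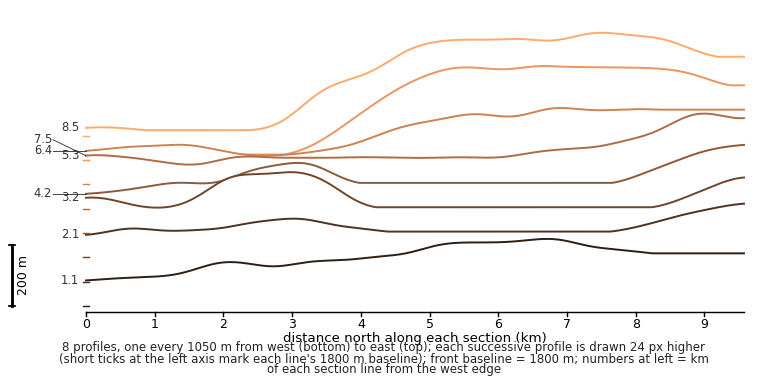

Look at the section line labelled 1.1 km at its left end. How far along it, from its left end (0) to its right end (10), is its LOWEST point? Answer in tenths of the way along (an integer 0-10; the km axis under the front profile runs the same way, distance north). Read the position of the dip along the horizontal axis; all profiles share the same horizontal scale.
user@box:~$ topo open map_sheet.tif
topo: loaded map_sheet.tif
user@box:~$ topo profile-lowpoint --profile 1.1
0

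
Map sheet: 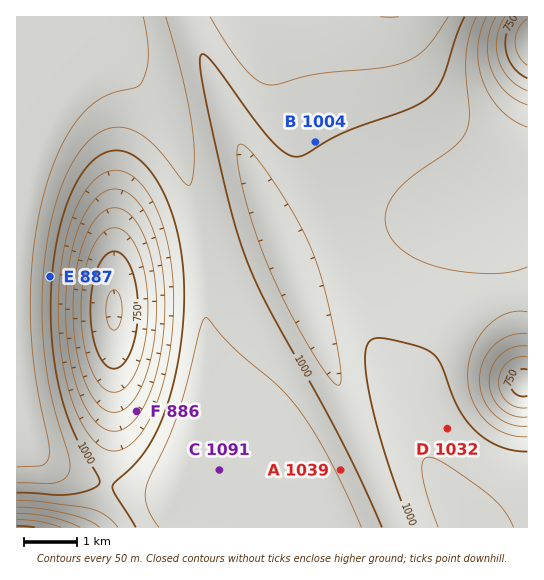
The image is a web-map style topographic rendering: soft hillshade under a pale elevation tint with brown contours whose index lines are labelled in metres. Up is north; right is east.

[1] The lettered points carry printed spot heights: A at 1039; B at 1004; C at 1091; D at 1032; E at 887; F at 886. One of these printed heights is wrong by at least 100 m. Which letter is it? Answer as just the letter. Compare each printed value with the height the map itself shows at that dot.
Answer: E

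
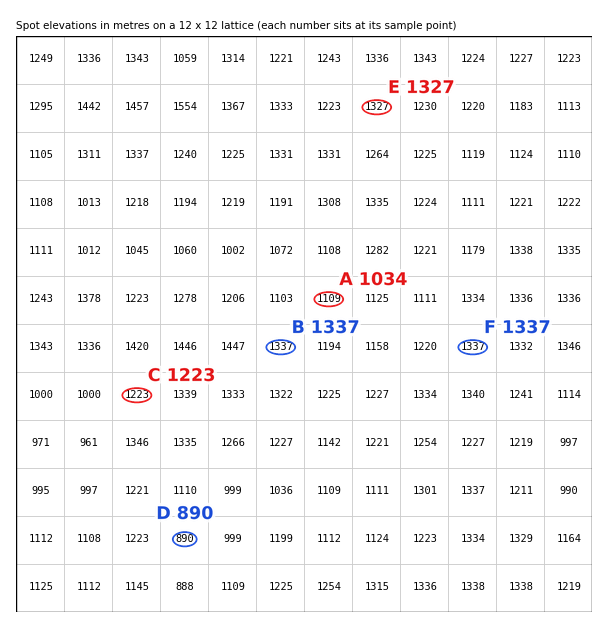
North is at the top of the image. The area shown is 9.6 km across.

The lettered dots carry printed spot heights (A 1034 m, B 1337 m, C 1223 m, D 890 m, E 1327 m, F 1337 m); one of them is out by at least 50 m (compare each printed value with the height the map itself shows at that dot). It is A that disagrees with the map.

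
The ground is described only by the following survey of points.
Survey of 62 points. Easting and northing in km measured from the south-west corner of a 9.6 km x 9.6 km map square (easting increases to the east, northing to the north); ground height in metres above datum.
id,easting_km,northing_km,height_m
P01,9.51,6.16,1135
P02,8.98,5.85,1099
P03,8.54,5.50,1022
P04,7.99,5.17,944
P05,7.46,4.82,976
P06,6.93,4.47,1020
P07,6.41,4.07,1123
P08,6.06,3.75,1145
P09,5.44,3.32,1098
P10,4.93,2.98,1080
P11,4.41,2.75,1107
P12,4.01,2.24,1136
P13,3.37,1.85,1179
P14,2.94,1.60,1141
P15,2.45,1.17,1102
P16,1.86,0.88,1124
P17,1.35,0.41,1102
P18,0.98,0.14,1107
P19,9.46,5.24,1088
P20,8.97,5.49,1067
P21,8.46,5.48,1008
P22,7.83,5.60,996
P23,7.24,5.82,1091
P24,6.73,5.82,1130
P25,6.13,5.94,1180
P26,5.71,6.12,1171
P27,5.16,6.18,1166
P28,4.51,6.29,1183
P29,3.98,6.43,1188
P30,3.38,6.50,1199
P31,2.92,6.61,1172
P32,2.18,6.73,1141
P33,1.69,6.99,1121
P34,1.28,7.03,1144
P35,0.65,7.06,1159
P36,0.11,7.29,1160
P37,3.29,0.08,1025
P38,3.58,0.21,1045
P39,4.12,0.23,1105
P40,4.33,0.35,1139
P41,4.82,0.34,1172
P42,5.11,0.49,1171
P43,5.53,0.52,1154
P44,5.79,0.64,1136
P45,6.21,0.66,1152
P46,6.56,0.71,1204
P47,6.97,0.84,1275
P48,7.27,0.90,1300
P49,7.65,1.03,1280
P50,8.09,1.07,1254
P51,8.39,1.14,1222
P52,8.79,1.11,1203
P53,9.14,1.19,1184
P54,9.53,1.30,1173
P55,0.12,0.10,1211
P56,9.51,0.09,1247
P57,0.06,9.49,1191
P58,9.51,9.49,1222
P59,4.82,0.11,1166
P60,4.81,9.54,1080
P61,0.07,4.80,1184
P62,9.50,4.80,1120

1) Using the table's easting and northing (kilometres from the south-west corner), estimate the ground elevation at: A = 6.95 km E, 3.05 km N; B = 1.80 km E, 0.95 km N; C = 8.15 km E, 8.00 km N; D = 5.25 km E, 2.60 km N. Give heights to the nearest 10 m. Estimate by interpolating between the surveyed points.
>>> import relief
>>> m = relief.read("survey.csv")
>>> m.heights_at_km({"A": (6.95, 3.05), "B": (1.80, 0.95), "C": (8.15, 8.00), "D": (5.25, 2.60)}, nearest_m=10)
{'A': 1120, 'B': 1140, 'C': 1210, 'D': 1080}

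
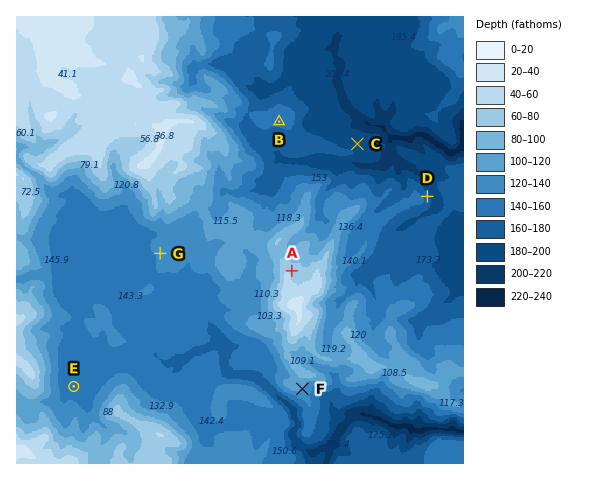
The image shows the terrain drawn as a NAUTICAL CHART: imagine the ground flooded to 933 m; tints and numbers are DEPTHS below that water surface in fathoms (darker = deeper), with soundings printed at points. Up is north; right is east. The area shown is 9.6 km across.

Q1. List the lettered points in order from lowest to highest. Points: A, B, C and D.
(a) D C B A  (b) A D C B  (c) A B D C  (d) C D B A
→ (d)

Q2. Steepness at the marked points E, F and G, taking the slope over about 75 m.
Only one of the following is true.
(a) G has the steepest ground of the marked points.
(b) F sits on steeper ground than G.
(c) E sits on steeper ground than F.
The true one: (b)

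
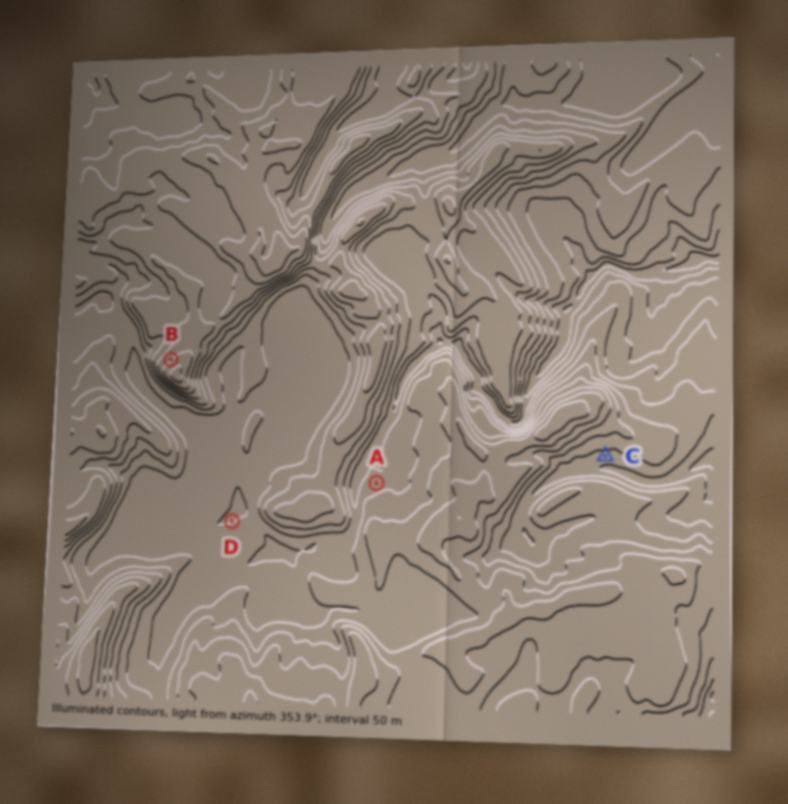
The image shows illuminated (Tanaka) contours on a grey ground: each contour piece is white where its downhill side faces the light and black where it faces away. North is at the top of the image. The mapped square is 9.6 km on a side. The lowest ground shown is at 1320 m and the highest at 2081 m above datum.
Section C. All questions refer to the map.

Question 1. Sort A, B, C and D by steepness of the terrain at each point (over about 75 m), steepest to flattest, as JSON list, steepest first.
["B", "C", "A", "D"]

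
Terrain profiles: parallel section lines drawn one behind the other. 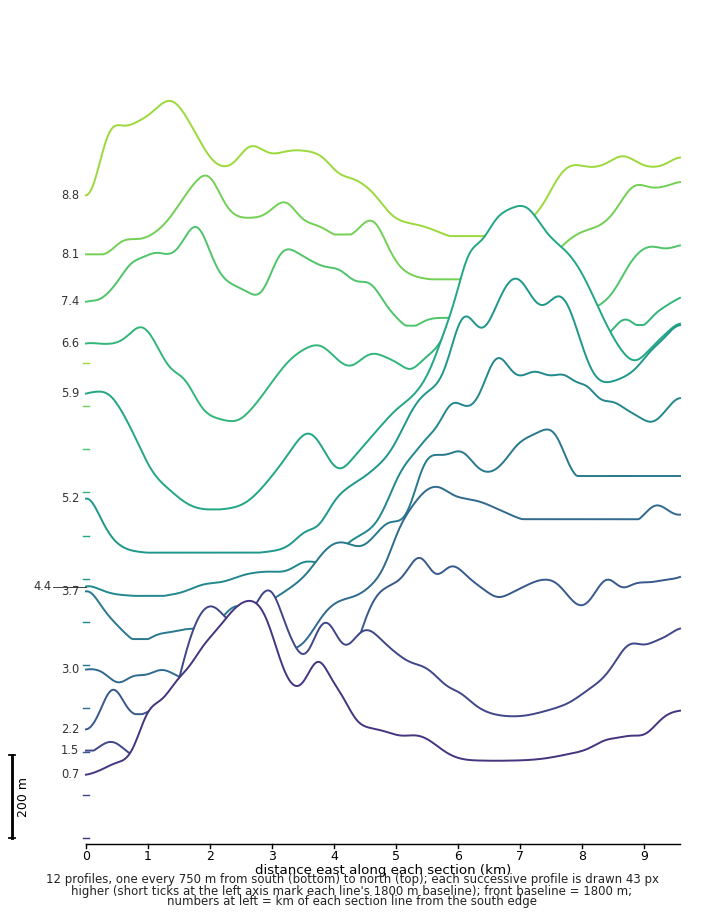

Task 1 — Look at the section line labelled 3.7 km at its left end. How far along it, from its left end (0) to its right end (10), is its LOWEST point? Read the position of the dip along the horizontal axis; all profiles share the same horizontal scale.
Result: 1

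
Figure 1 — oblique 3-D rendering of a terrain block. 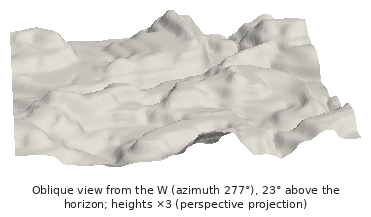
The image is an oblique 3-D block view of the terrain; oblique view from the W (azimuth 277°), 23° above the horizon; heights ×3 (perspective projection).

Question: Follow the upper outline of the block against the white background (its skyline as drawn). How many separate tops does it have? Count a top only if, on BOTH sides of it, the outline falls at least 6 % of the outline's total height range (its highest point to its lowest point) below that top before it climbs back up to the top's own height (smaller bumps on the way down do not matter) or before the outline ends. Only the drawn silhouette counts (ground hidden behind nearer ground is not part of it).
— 2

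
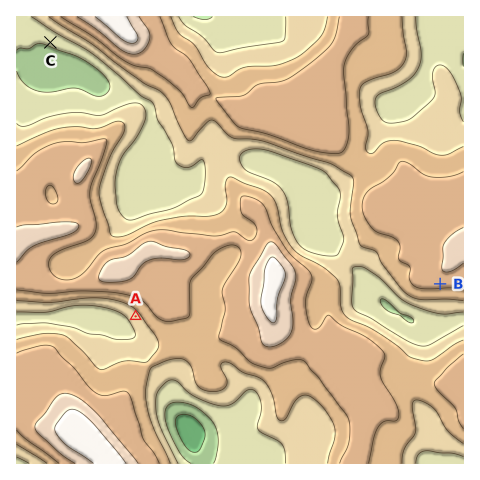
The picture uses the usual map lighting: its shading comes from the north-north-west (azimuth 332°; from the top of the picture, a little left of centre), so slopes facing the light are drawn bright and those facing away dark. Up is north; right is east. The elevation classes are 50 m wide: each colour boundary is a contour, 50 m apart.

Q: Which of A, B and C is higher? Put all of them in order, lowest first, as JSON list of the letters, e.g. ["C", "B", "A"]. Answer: ["C", "A", "B"]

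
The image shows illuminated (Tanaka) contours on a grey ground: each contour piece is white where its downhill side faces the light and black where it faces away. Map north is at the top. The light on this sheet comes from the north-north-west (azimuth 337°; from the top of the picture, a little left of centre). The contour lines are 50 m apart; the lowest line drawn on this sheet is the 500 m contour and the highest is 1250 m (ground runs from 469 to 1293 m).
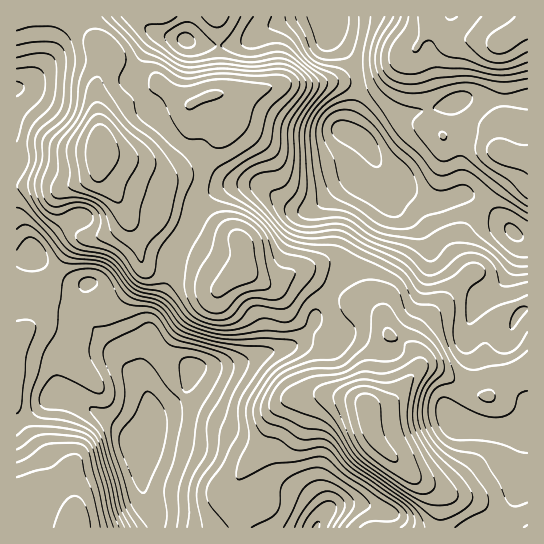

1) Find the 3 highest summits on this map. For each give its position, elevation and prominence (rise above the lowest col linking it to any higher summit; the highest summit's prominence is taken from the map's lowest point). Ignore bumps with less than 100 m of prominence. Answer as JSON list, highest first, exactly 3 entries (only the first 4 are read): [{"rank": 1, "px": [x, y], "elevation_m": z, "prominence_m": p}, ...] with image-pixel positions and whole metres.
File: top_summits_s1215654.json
[{"rank": 1, "px": [101, 153], "elevation_m": 1293, "prominence_m": 824}, {"rank": 2, "px": [367, 407], "elevation_m": 1280, "prominence_m": 342}, {"rank": 3, "px": [242, 273], "elevation_m": 1179, "prominence_m": 156}]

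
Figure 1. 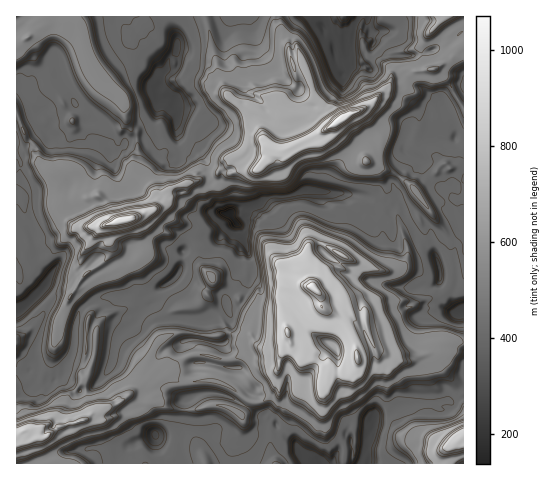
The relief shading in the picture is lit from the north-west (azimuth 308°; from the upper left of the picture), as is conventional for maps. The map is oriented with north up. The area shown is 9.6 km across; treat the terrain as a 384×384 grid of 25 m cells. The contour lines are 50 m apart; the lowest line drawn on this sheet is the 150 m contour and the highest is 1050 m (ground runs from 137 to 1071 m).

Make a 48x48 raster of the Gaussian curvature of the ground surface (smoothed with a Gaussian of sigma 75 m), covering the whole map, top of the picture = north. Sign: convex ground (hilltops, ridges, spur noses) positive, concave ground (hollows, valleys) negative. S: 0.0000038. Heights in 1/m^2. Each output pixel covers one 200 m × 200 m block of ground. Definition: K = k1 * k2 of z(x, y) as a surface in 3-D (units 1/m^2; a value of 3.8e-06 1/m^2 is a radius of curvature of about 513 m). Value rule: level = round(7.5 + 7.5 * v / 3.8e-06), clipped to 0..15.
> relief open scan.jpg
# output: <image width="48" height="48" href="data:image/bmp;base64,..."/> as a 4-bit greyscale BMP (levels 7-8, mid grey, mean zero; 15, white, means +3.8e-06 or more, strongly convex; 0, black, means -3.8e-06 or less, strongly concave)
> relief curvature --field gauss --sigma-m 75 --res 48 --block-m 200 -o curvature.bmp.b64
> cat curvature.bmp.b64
<image width="48" height="48" href="data:image/bmp;base64,Qk32BAAAAAAAAHYAAAAoAAAAMAAAADAAAAABAAQAAAAAAIAEAAATCwAAEwsAABAAAAAAAAAAAAAAABEREQAiIiIAMzMzAERERABVVVUAZmZmAHd3dwCIiIgAmZmZAKqqqgC7u7sAzMzMAN3d3QDu7u4A////AId3ZadXd3h3eHeHd3h0RqeIjmiIenaDVnd3Rtp3d3hUd3d3d3d3asiJR3Z4WFaL6Ie7Z4eGh3L+V3d3d3d4ZqdSZ3d3fHW1uJmsBnd4doT/R3eIhiV4dGfOV4iHWpN2eouFdYxtZXZjeHeJiPWIaYcxuWqmZ4d4h2V3lWZ4eXh4YzeYaIjah4jZlzzzd2eJyHfnOaeZR3d5mojJhjZVdnVGZ3cUeId3hXeXiFJXeIeHS5h5l3hlmJX9d3fGiIh3h3h4bEP5h2d3Z3d2d3iZlYiXWJh4d4dpZoh3iJuIhXd3h3eIh3Z4Z0tnWMkKeGiJV4h2d3V3inh3iIl3eoaHj9RIR2l4iUeImXdzVod3d4h3dmiHVnl3cohnhfhni0d4eIds9YeHd2d3XIh41nSnh3du9GZ3eHd4iIV4mIeYh3iaiXVdR3dniHVuRnd4eXeIjCV3h4iHiIhYmWeIVnmIiHdmd3h4hkeIhnZ2l4yGd3d3d3iIi4h3Z3d2d3h3dftxnph3dKV4d3eHeId3iId3d3eYeHl3lYZy+1aGiHiYeHh3d4aXh2d4h4lGiHeoeXV3WLd4aHaJd4d2d4cGd5hYd07miHaEfId2eIh7d3d3h6Z4t3ivR4yGdy9niD/CeWdZZ4iMuHh3h3iHjGT+R3mHeHRoelTGTGaNaIh2hlWGd4ijdnJVZ1GNx3dnCSeVa5eLd4h3T2bHdYi3eId3l8SCh0e7/2dnhWdmd3d2dqZXe6Y/h3d1h8f+ZY8FmHiop3dnd3h5c4VmV4VWeHeIdCVHmHZ3d2eHdneHeHh3dqeq+pZ3dleWf1Y36auJhneHd3dkeHdoc3eHzfCYeMSl+XSnczV4h3h4d3fFd4dqh4hnd3PxhXWH9yaXqHhnh4d3d3i2d4iIh3eFh5kEiVhod2bFM4eJhmd3h4iHd4i1eHd3eImXgNVZdnaIc8ualmd3iPh4h4Z3eHd5JYdGZ/ZGV2pm+0R3dniGUIV3d3eYiIhY9oh2q1VleA/IZZyKeoiMGId3h3nFiZiHl8mIiXg1+Hhml2dzR252uHh3h4R8hnd3d1aId4mWhWxXd1aYZ3Z1qHd3d3F4h3d4eGaHUnh4fEb1VmeYdpd3h4d3iLmId3d3dld4fmh5amPIyYYFaJl4h3eHiGh3eZeIiFhde4iKmGZHeIlt+HdHe4eHeHiHd3eIe4Z4SIZ6aVd3iHd1vtqGSXd3iHeIh4d3eZaYeJVXhXd4d3dwOILGaWZ4iHd3d3eYeoiIenaD+HaZl6ZXm3fQdqirdoh4d3iIeEmXWXTDV6aHkMRm73V4p2SZCoh3h4iIh2Z3Woand4eHmHh4ynbyF3Z4m5hnh4h3d3mIiHl4eHh3eYiIh4Sqh3bHR4ZoiHd4h3dnaHd4eIh3e7iHeHkzijZ3d3eM5nd5h4d6a1dml4d3W9h3iHp3haeHd3h0RneIiIeJn2h3h3h3VYhneGqoeoFGeId3d4iIeHiHRWiIh3h6lXeHZldmaIf4mId3eItnd3iHd3eHiIhpp3Z4aGh6eZlGeA=="/>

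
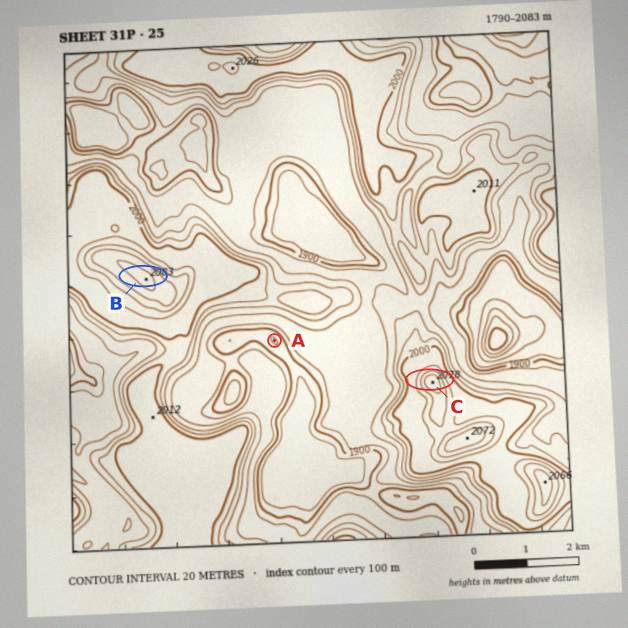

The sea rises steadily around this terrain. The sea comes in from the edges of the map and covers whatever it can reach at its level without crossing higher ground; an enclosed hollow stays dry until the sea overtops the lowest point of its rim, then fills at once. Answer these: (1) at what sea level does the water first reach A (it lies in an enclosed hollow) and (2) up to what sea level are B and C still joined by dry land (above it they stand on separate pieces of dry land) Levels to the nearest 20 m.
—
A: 1900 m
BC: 1940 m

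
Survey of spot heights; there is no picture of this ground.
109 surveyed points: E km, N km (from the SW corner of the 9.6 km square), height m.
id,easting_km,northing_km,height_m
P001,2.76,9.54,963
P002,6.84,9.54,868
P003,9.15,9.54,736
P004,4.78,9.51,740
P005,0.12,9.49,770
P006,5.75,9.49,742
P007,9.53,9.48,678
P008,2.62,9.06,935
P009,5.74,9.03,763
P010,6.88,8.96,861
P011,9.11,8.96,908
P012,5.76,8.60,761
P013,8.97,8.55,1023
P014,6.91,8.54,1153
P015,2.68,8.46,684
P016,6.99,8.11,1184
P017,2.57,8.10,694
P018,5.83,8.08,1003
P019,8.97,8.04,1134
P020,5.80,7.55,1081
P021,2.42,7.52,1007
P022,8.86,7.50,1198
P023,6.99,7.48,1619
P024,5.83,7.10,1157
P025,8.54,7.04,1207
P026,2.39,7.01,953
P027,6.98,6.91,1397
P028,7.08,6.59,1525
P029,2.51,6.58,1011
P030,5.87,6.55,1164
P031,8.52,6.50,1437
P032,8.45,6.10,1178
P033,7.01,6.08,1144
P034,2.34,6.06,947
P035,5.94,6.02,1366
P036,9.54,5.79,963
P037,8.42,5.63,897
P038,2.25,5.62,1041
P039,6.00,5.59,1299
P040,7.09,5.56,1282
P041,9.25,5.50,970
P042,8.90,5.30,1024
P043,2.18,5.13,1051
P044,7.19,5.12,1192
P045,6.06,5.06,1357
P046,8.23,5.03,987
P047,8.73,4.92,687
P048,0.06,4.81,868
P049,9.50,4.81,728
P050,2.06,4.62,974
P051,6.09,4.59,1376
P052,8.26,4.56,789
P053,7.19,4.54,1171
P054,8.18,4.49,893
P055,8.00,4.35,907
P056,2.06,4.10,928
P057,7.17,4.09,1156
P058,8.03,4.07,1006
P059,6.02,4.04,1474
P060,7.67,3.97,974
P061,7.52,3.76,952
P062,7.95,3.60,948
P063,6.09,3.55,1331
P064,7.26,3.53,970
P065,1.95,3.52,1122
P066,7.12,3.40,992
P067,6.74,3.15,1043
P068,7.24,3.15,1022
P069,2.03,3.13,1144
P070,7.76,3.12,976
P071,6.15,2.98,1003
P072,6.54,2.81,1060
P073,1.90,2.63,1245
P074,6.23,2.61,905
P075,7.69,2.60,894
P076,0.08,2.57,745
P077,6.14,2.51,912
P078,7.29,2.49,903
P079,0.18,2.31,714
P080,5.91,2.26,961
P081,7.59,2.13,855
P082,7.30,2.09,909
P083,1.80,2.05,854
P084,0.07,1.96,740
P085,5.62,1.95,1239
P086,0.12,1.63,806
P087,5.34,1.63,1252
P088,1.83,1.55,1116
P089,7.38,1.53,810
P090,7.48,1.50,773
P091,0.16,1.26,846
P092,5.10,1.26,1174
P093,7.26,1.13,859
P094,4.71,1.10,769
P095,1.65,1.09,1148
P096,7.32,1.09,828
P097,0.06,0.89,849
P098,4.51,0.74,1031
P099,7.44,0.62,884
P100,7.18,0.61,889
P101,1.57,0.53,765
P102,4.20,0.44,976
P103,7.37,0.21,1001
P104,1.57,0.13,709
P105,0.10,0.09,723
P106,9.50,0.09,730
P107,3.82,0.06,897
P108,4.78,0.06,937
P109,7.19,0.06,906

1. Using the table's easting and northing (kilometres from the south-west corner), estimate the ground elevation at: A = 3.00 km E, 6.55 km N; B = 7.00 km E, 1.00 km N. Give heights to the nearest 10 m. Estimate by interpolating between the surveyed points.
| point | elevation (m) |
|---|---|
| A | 860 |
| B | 840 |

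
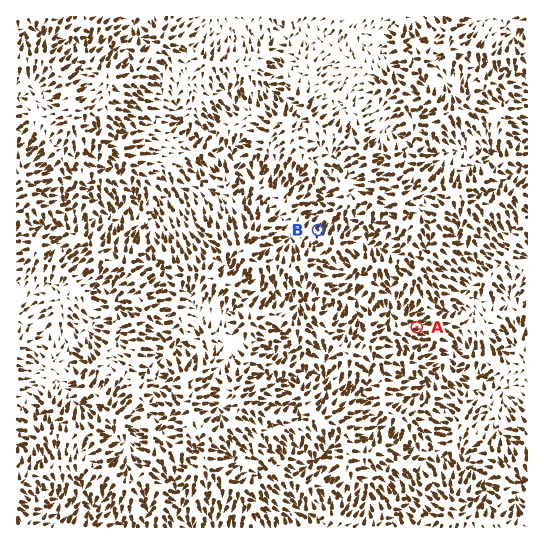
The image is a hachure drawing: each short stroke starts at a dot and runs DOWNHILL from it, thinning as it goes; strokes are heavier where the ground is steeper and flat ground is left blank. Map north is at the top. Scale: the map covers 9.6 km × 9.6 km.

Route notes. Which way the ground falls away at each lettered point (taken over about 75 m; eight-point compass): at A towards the E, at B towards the NE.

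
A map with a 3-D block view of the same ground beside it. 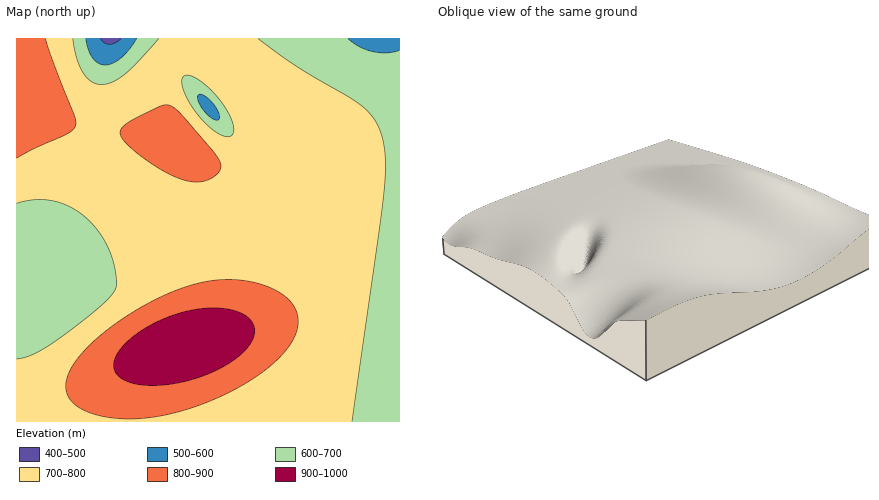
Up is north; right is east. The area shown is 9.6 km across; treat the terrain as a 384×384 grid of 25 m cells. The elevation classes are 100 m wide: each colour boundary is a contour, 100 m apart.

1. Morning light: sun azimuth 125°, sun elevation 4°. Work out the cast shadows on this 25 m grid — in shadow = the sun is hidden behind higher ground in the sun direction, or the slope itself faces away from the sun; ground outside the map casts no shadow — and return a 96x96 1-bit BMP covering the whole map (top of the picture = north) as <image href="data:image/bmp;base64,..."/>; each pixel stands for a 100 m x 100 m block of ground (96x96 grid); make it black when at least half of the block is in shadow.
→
<image width="96" height="96" href="data:image/bmp;base64,Qk2+BAAAAAAAAD4AAAAoAAAAYAAAAGAAAAABAAEAAAAAAIAEAAATCwAAEwsAAAIAAAAAAAAA////AAAAAAAAAAAAAAAAAAAAAAAAAAAAAAAAAAAAAAAAAAAAAAAAAAAAAAAAAAAAAAAAAAAAAAAAAAAAAAAAAAAAAAAAAAAAAAAAAAAAAAAAAAAAAAAAAAAAAAAAAAAAAAAAAAAAAAAAAAAAAAAAAAAAAAAAAAAAAAAAAAAAAAAD+AAAAAAAAAAAAAAP/4AAAAAAAAAAAAAf//AAAAAAAAAAAAA///4AAAAAAAAAAAB////AAAAAAAAAAAD////wAAAAAAAAAAD////8AAAAAAAAAAD/////AAAAAAAAAAD/////4AAAAAAAAAD/////+AAAAAAAAAD//////gAAAAAAAAD//////4AAAAAAAAD//////8AAAAAAAAD///////AAAAAAAAD///////wAAAAAAAD///////8AAAAAAAD///////+AAAAAAAD////////gAAAAAAD////////wAAAAAAD////////4AAAAAAD////////8AAAAAAD////////8AAAAAAD////////8AAAAAAD////////8AAAAAAD////////4AAAAAAD////////gAAAAAAD///////+AAAAAAAD///////wAAAAAAAD//////8AAAAAAAAD//////gAAAAAAAAD/////4AAAAAAAAAD/////gAAAAAAAAAD////8AAAAAAAAAAD////gAAAAAAAAAAD///8AAAAAAAAAAAD///wAAAAAAAAAAAD//+AAAAAAAAAAAAD//wAAAAAAAAAAAAAP4AAAAAAAAAAAAAAAAAAAAAAAAAAAAAAAAAAAAAAAAAAAAAAAAAAAAAAAAAAAAAAAAAAAAAAAAAAAAAAAAAAAAAAAAAAAAAAAAAAAAAAAAAAAAAAAAAAAAAAAAAAAAAAAAAAAAAAAAAAAAAAAAAAAAAAAAAAAAAAAAAAAAAAAAAAAAAAAAAAAAAAAAAAAAAAAAAAAAAAAAAAAAAAAAAAAAAAAAAAAAAAAAAAAAAAAAAAAAAAAAAAAAAAAAAAAAAAAAAAAAAAAAAAAAAAAAAAAAAAAAAAAAAAAAAAAAAAAAAAAAAAAAAAAAAAAAAAAAAAAAAAAAAADwAAAAAAAAAAAAAAHwAAAAAAAAAAAAAAPwAAAAAAAAAAAAAAfwAAAAAAAAAAAAAA/wAAAAAAAAAAAAAB/wAAAAAAAAAAAAAD/gAAAAAAAAAAAAAH/gAAAAAAAAAAAAAP/AAAAAAAAAAAAAAP/AAAAAAAAAAAAAAf+AAAAAAAAAAGAAAf8AAAAAAAAAAfgAA/4AAAAAAAAAA/wAA/4AAAAAAAAAB/8AA/wAAAAAAAAAB/+AB/AAAAAAAAAAD//AA+AAAAAAAAAAD//AAwAAAAAAAAAAH//gAAAAAAAAAAAAH//gAAAAAAAAAAAAH//wAAAAAAAAAAAAH//wAAAAAAAAAMAAH//wAAAAAAAAA8AAP//4AAAAAAAAD8AAP//4AAAAAAAAH8AAP//8AAAAAAAAP8AAP//+AAAAAAAAP8AAP//+AAAAAAAAf8="/>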